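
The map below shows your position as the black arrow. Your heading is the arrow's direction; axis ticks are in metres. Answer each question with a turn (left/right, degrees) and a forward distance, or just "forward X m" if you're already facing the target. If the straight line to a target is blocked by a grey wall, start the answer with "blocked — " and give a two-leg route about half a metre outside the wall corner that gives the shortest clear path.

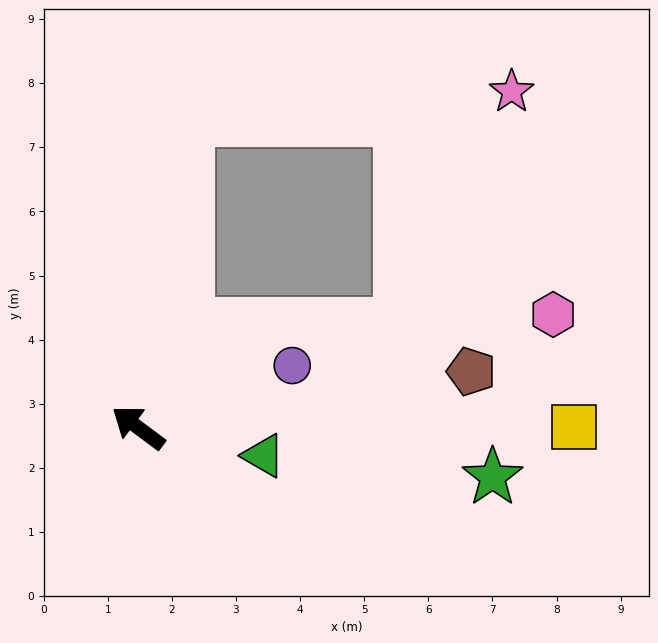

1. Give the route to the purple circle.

turn right 121°, forward 2.6 m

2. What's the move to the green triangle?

turn right 156°, forward 2.0 m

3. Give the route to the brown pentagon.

turn right 134°, forward 5.3 m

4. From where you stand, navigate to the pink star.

blocked — turn right 62°, forward 4.9 m, then turn right 76°, forward 5.1 m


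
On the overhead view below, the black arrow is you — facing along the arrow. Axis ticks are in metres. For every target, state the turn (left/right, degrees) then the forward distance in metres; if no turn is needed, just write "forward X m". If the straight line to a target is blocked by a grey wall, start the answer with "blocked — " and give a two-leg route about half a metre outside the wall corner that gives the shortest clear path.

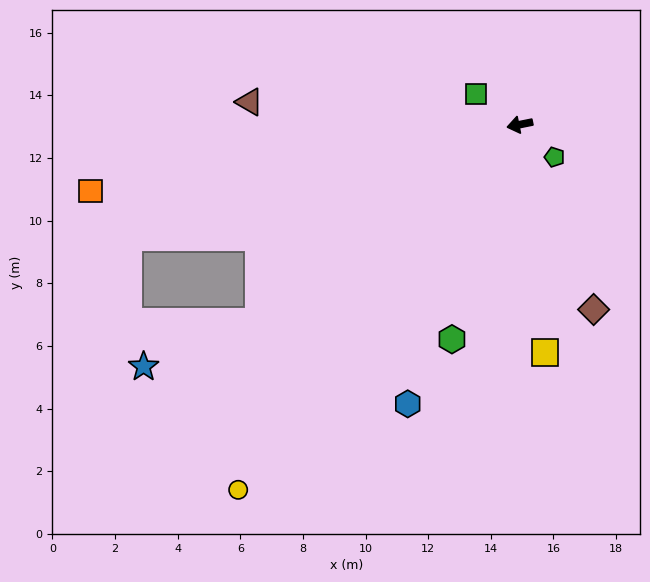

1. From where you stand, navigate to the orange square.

turn right 3°, forward 13.9 m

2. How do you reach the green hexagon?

turn left 61°, forward 7.2 m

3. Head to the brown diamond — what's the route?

turn left 100°, forward 6.4 m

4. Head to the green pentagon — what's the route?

turn left 125°, forward 1.5 m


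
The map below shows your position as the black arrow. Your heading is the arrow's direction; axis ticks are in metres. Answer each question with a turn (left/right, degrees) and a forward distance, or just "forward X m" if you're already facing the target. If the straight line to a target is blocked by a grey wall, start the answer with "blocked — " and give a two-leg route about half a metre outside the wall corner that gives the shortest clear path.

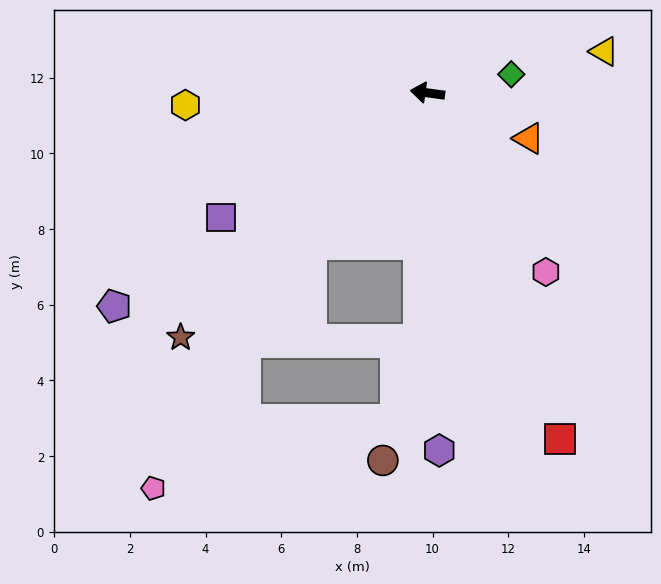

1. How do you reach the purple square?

turn left 39°, forward 6.4 m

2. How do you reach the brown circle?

blocked — turn left 96°, forward 6.5 m, then turn right 15°, forward 3.3 m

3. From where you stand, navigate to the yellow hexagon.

turn left 11°, forward 6.4 m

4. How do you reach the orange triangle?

turn left 164°, forward 2.9 m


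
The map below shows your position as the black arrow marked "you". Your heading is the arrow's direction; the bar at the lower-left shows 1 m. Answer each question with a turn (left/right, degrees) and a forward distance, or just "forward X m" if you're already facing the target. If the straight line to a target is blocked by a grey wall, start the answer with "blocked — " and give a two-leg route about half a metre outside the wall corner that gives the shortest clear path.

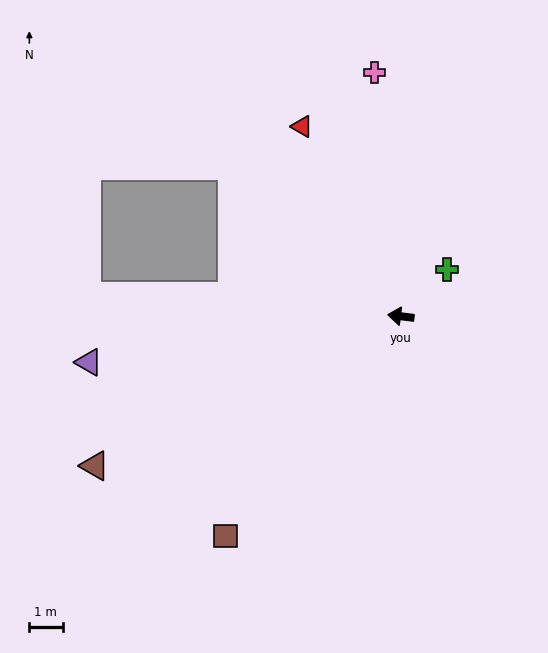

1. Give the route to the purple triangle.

turn left 15°, forward 9.5 m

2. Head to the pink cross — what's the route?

turn right 77°, forward 7.4 m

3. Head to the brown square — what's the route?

turn left 58°, forward 8.5 m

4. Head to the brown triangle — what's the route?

turn left 33°, forward 10.3 m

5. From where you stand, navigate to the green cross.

turn right 128°, forward 2.0 m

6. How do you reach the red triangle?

turn right 56°, forward 6.5 m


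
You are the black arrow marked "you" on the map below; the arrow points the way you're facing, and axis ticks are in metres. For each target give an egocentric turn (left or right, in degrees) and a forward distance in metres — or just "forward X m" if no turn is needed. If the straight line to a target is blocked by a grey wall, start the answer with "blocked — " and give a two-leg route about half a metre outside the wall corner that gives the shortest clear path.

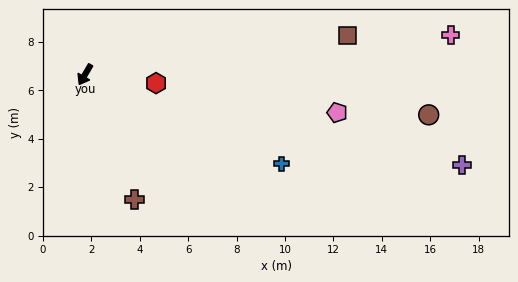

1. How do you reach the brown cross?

turn left 52°, forward 5.5 m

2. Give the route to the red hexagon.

turn left 113°, forward 3.0 m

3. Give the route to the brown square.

turn left 129°, forward 11.0 m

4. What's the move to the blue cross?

turn left 96°, forward 8.9 m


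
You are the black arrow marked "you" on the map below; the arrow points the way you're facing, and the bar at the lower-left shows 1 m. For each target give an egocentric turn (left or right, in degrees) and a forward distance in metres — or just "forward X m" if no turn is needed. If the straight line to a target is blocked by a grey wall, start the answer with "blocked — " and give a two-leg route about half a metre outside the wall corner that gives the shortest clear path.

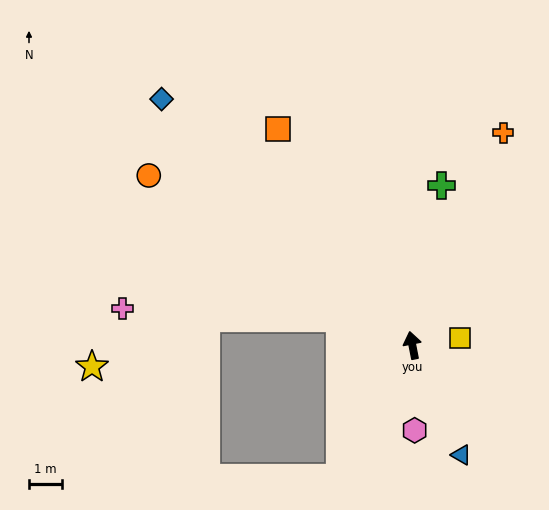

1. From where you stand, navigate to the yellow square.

turn right 93°, forward 1.5 m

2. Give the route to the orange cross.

turn right 34°, forward 7.0 m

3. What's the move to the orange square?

turn left 21°, forward 7.7 m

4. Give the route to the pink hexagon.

turn left 170°, forward 2.6 m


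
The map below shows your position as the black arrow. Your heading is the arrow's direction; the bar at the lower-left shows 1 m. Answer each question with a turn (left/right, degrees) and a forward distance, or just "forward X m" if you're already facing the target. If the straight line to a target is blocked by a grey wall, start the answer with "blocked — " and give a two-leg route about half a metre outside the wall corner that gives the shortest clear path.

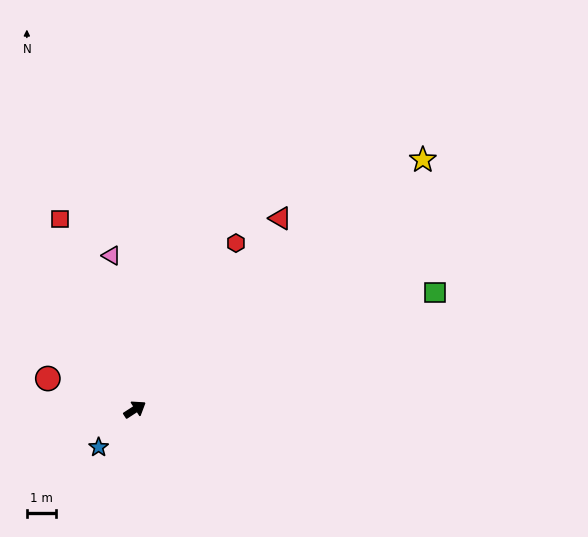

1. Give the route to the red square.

turn left 78°, forward 7.1 m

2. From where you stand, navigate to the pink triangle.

turn left 66°, forward 5.4 m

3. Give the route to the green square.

turn right 12°, forward 11.2 m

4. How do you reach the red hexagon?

turn left 26°, forward 6.7 m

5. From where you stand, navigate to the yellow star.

turn left 8°, forward 13.2 m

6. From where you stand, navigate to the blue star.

turn right 167°, forward 1.8 m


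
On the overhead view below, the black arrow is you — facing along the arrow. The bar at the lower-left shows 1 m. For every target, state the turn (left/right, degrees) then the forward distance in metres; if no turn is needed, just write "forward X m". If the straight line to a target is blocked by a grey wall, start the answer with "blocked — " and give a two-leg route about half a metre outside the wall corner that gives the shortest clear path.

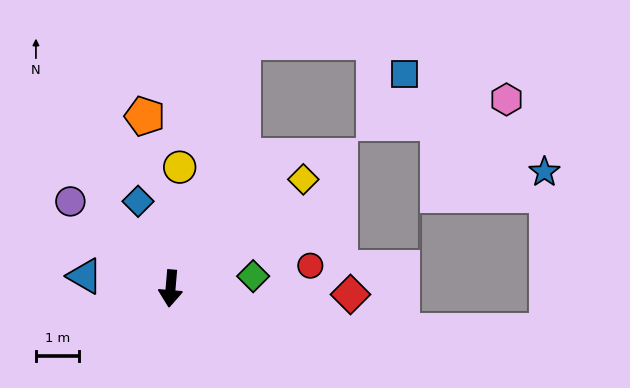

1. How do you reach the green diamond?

turn left 103°, forward 2.0 m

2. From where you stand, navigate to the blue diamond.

turn right 155°, forward 2.2 m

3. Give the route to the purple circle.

turn right 126°, forward 3.1 m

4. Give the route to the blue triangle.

turn right 93°, forward 2.0 m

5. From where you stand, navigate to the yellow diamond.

turn left 134°, forward 4.0 m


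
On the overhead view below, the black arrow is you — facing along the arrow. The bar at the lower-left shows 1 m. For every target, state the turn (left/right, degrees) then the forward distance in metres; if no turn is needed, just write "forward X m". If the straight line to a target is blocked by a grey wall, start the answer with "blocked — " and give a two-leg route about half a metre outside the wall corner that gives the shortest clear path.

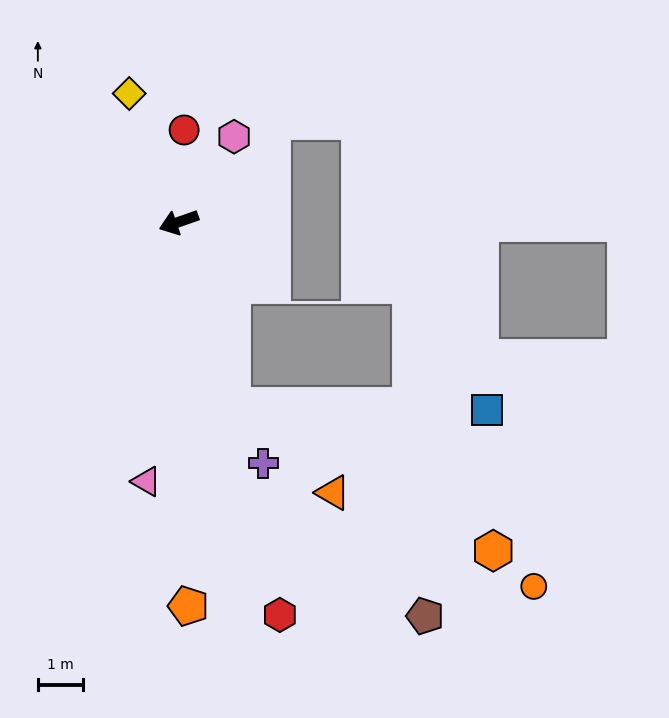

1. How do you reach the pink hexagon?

turn right 142°, forward 2.3 m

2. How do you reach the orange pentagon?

turn left 72°, forward 8.6 m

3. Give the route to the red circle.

turn right 113°, forward 2.1 m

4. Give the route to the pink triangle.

turn left 64°, forward 5.9 m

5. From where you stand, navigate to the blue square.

blocked — turn left 87°, forward 4.3 m, then turn left 73°, forward 5.7 m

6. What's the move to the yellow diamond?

turn right 88°, forward 3.1 m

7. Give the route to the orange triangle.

blocked — turn left 87°, forward 4.3 m, then turn left 33°, forward 3.0 m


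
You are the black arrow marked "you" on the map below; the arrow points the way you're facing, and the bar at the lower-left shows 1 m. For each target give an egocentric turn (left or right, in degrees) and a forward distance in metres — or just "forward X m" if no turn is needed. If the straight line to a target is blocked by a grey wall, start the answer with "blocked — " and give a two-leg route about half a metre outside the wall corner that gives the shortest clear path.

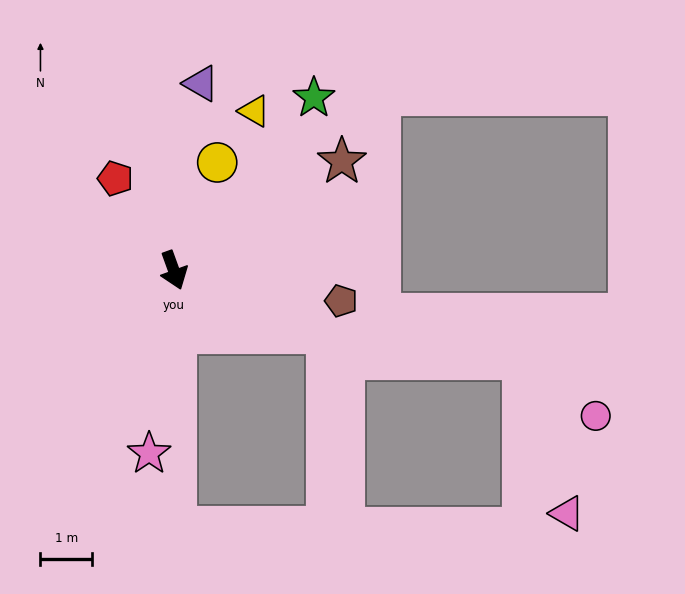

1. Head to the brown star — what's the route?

turn left 103°, forward 3.9 m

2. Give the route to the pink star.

turn right 28°, forward 3.6 m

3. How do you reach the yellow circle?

turn left 138°, forward 2.3 m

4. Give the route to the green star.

turn left 121°, forward 4.3 m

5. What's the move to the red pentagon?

turn right 167°, forward 2.1 m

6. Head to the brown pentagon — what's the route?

turn left 60°, forward 3.3 m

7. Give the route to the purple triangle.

turn left 152°, forward 3.7 m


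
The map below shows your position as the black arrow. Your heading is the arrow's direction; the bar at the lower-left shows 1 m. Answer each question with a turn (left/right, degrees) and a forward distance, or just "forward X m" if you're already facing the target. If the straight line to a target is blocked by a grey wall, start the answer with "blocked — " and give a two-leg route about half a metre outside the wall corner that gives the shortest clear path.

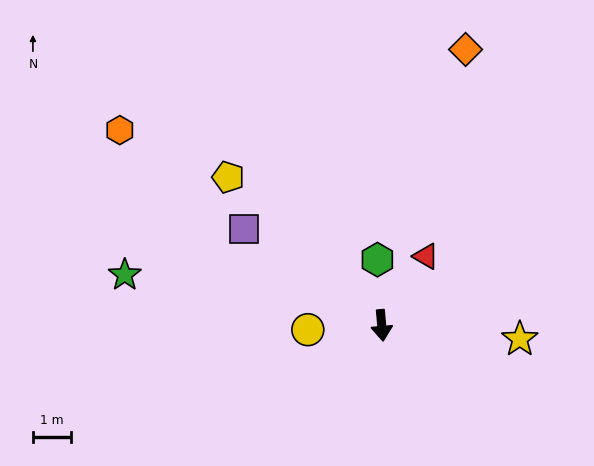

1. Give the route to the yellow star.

turn left 79°, forward 3.6 m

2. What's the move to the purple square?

turn right 130°, forward 4.4 m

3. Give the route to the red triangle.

turn left 142°, forward 2.1 m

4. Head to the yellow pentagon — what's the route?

turn right 139°, forward 5.5 m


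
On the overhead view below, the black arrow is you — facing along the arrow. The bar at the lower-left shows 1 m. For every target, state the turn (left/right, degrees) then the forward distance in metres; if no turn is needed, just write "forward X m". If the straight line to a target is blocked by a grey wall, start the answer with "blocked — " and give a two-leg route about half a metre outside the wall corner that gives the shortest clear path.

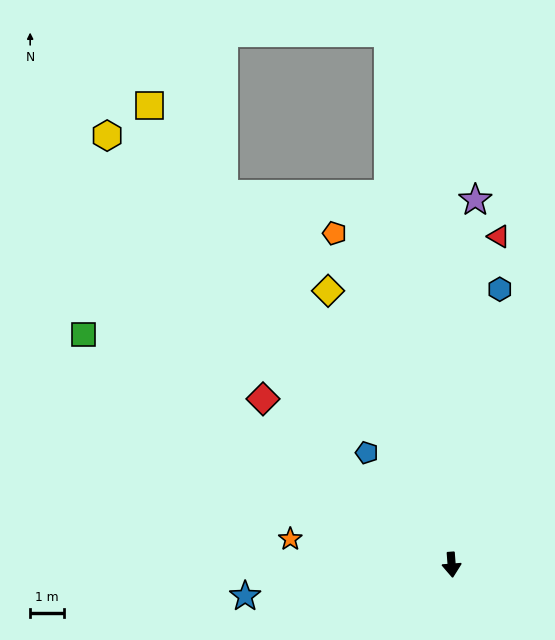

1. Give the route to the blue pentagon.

turn right 147°, forward 4.1 m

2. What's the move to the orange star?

turn right 103°, forward 4.8 m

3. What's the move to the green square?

turn right 126°, forward 12.8 m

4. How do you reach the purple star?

turn left 172°, forward 10.8 m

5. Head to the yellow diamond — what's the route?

turn right 160°, forward 8.8 m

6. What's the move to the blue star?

turn right 86°, forward 6.1 m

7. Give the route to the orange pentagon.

turn right 165°, forward 10.3 m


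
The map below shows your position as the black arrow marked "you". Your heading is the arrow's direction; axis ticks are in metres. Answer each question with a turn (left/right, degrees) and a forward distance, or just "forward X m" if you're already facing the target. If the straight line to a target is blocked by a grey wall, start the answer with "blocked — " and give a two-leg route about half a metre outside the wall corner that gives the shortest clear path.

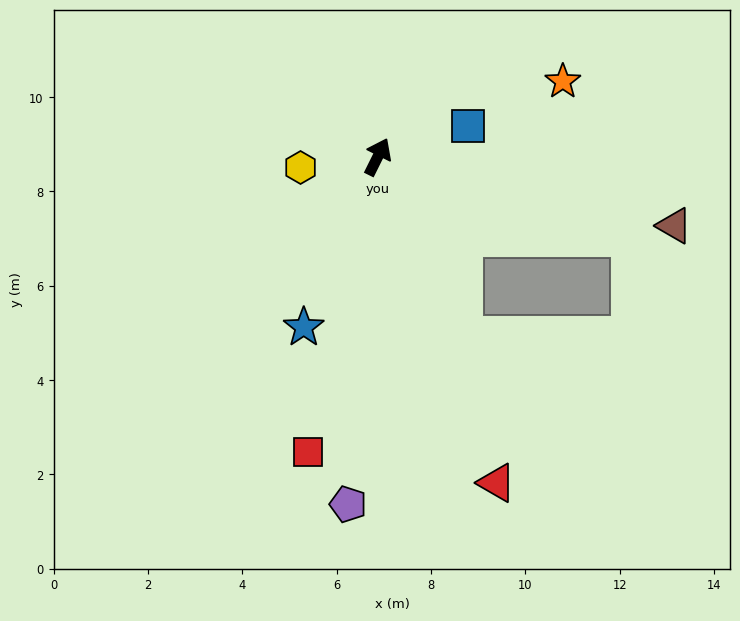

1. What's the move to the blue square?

turn right 45°, forward 2.0 m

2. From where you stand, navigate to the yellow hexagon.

turn left 124°, forward 1.7 m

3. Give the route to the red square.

turn right 167°, forward 6.4 m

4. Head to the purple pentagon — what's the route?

turn right 158°, forward 7.4 m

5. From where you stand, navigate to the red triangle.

turn right 134°, forward 7.4 m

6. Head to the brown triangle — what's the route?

turn right 77°, forward 6.5 m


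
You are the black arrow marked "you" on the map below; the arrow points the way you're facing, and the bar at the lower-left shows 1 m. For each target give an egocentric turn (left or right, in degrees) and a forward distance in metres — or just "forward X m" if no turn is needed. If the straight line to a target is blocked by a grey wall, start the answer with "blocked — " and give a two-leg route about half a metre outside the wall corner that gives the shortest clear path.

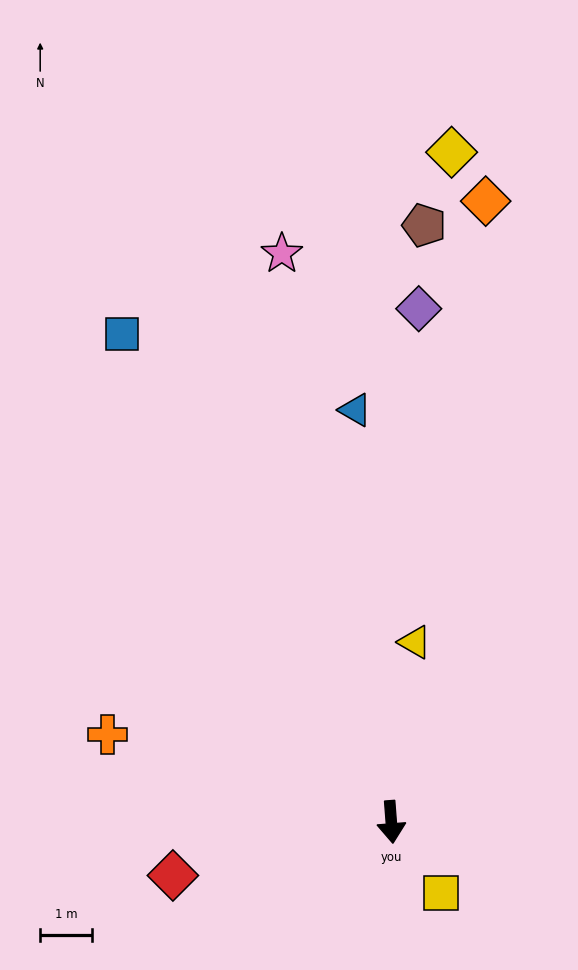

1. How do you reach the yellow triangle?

turn left 168°, forward 3.5 m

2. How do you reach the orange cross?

turn right 112°, forward 5.8 m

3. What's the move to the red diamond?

turn right 81°, forward 4.4 m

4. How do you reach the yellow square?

turn left 30°, forward 1.7 m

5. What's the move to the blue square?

turn right 155°, forward 10.8 m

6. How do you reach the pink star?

turn right 173°, forward 11.2 m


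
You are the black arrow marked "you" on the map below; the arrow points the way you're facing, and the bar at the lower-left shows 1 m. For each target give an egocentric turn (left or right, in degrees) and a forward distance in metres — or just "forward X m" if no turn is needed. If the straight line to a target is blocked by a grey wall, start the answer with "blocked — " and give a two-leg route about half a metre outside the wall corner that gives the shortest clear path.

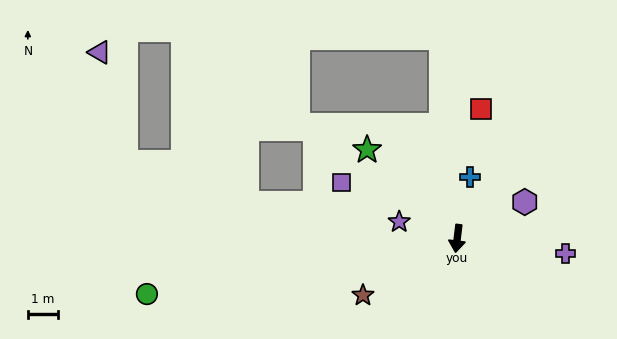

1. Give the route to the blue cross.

turn left 175°, forward 2.1 m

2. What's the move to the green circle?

turn right 73°, forward 10.5 m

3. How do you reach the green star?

turn right 128°, forward 4.2 m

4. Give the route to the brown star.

turn right 52°, forward 3.6 m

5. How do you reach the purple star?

turn right 99°, forward 2.0 m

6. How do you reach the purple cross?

turn left 89°, forward 3.6 m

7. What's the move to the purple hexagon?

turn left 125°, forward 2.5 m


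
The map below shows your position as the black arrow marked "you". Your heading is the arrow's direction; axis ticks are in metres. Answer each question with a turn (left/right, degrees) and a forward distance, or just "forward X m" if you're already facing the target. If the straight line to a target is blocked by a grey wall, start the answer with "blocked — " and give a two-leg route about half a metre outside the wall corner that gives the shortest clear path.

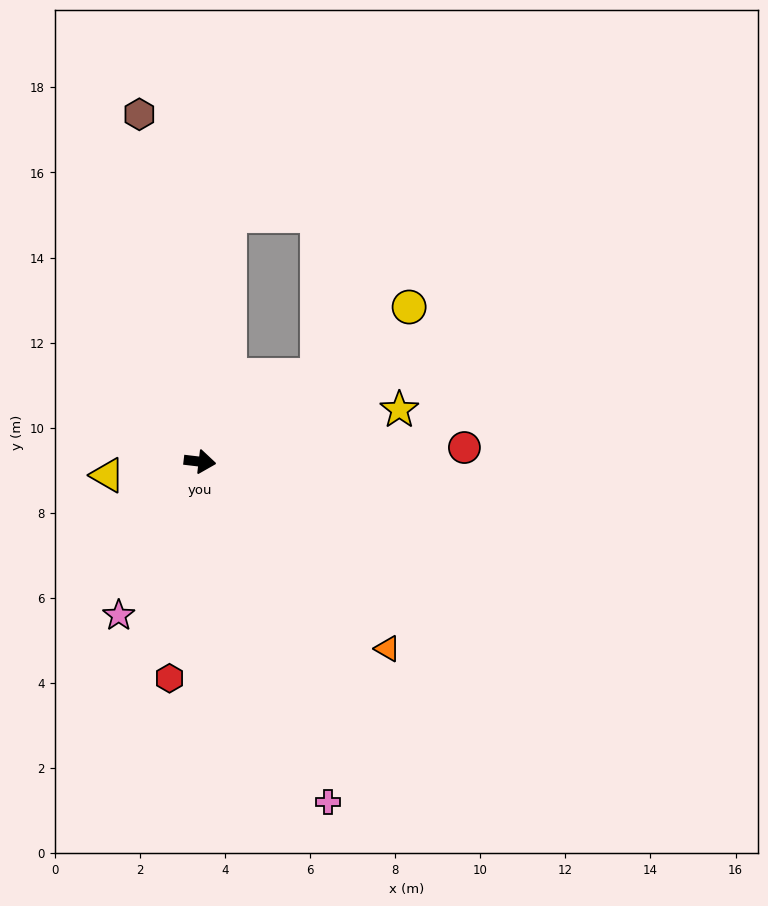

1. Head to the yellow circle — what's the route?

turn left 43°, forward 6.1 m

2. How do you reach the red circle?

turn left 10°, forward 6.2 m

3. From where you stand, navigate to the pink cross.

turn right 63°, forward 8.5 m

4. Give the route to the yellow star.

turn left 21°, forward 4.8 m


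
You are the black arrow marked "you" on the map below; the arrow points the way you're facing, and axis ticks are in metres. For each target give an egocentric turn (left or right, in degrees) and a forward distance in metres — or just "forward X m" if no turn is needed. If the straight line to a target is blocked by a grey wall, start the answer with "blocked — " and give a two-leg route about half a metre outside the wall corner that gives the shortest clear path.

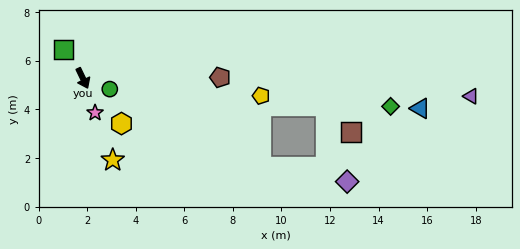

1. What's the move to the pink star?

turn right 6°, forward 1.5 m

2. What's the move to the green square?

turn right 172°, forward 1.4 m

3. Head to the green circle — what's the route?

turn left 42°, forward 1.2 m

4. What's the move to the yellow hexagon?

turn left 15°, forward 2.5 m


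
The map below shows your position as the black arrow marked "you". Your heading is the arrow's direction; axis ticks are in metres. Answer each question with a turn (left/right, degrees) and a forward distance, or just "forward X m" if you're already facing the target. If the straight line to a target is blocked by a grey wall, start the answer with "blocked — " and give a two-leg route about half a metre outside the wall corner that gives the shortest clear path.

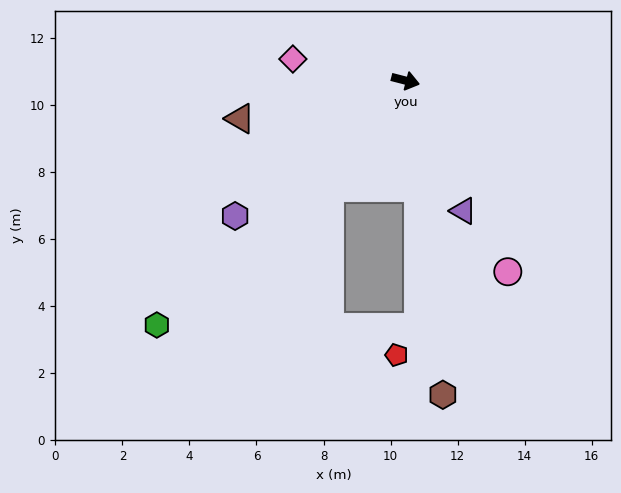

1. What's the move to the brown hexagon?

turn right 69°, forward 9.4 m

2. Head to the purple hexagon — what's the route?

turn right 127°, forward 6.5 m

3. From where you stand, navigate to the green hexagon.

turn right 121°, forward 10.4 m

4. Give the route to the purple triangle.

turn right 52°, forward 4.3 m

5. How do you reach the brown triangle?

turn right 153°, forward 5.1 m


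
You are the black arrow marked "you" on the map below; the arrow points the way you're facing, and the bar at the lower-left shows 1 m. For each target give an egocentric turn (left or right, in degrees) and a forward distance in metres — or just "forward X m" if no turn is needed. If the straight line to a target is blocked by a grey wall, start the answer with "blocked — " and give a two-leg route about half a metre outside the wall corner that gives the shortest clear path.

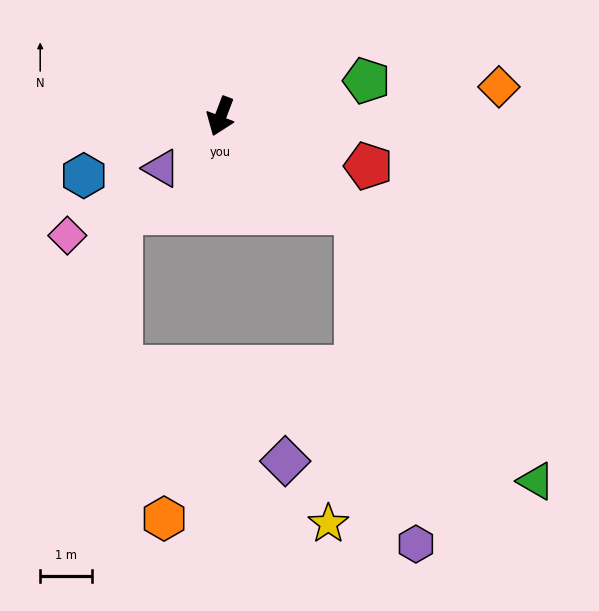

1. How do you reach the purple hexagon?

blocked — turn left 75°, forward 3.2 m, then turn right 44°, forward 6.5 m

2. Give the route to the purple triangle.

turn right 28°, forward 1.5 m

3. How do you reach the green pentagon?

turn left 125°, forward 2.9 m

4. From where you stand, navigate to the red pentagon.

turn left 92°, forward 3.0 m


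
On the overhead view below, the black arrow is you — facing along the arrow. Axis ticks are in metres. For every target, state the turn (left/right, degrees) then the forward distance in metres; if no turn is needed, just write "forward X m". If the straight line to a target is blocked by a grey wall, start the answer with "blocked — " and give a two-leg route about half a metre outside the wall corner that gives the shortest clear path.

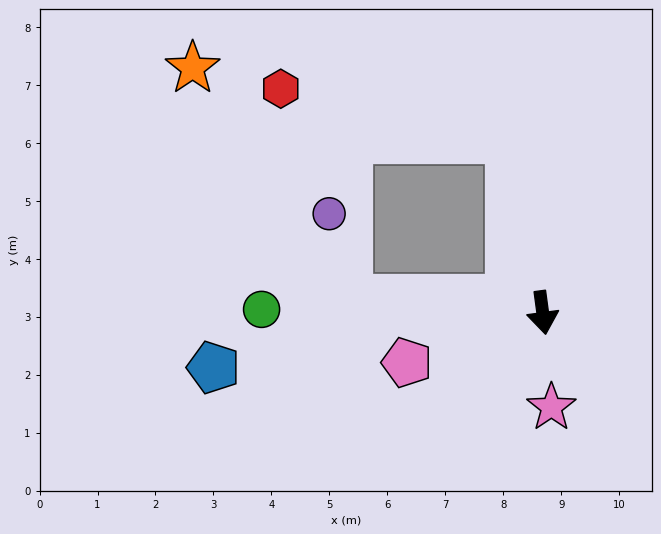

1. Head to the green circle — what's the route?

turn right 98°, forward 4.9 m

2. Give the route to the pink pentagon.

turn right 77°, forward 2.5 m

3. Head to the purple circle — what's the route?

blocked — turn right 102°, forward 3.4 m, then turn right 73°, forward 1.5 m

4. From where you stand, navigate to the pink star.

turn right 2°, forward 1.6 m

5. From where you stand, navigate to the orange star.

blocked — turn right 102°, forward 3.4 m, then turn right 52°, forward 4.8 m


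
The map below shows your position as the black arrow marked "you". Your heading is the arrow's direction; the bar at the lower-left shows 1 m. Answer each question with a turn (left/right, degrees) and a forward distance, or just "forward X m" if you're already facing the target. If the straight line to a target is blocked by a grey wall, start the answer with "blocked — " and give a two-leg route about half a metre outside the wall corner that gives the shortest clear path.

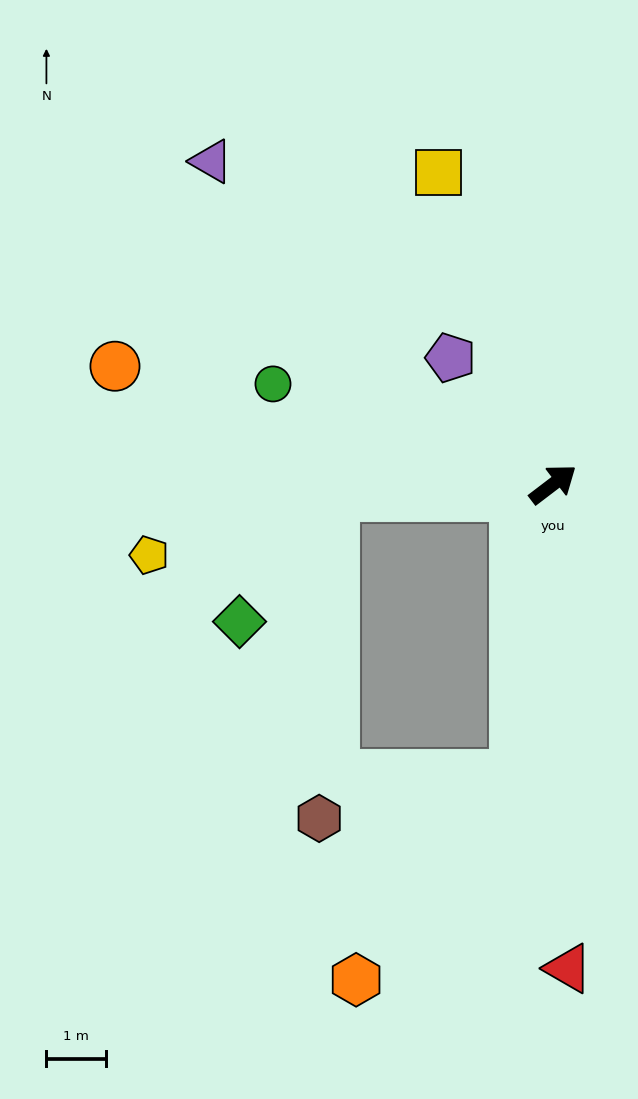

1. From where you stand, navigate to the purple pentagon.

turn left 92°, forward 2.7 m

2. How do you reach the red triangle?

turn right 126°, forward 8.1 m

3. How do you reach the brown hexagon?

blocked — turn right 135°, forward 4.9 m, then turn right 70°, forward 3.4 m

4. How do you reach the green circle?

turn left 123°, forward 5.0 m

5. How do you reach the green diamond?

blocked — turn left 146°, forward 3.7 m, then turn left 50°, forward 2.6 m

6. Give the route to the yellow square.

turn left 73°, forward 5.6 m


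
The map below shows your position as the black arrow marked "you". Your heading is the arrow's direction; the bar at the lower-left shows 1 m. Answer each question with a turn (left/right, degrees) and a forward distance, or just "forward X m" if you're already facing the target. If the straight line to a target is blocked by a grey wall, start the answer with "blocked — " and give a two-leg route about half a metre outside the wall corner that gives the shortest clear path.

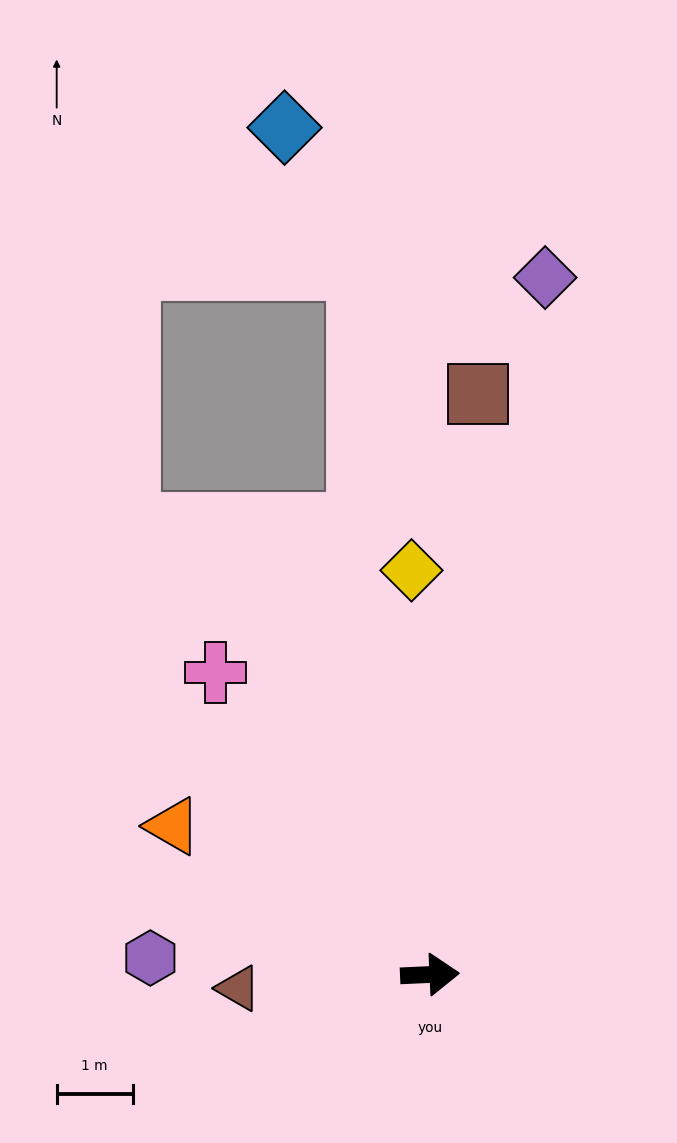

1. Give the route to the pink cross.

turn left 123°, forward 4.9 m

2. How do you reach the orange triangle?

turn left 147°, forward 3.9 m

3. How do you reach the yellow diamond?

turn left 90°, forward 5.3 m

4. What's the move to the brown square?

turn left 83°, forward 7.7 m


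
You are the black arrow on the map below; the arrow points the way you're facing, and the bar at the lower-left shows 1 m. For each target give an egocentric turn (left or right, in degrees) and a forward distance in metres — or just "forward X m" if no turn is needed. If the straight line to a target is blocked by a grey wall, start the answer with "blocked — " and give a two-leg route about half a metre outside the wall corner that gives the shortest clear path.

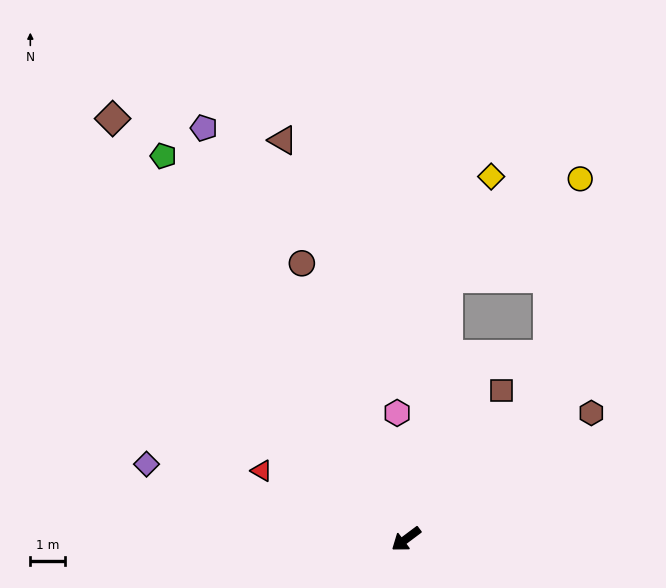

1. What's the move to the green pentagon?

turn right 95°, forward 13.2 m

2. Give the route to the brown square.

turn right 160°, forward 5.1 m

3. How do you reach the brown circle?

turn right 106°, forward 8.6 m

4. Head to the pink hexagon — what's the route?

turn right 123°, forward 3.7 m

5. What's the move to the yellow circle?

blocked — turn right 136°, forward 7.7 m, then turn right 44°, forward 4.8 m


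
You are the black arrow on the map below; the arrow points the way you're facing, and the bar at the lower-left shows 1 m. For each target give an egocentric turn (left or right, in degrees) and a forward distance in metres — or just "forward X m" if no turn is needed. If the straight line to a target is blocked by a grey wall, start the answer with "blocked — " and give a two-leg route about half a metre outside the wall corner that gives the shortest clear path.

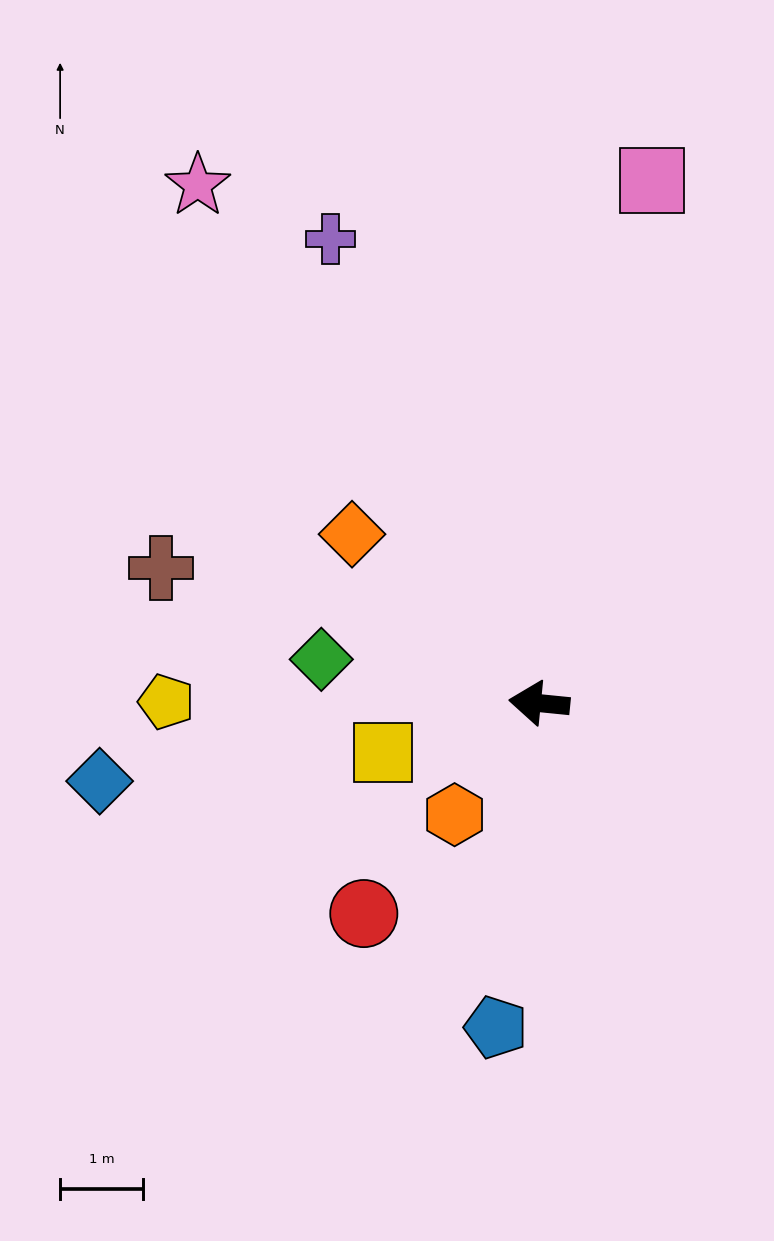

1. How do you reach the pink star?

turn right 51°, forward 7.5 m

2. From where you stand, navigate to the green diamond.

turn right 6°, forward 2.7 m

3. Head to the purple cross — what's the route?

turn right 60°, forward 6.2 m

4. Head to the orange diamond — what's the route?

turn right 36°, forward 3.1 m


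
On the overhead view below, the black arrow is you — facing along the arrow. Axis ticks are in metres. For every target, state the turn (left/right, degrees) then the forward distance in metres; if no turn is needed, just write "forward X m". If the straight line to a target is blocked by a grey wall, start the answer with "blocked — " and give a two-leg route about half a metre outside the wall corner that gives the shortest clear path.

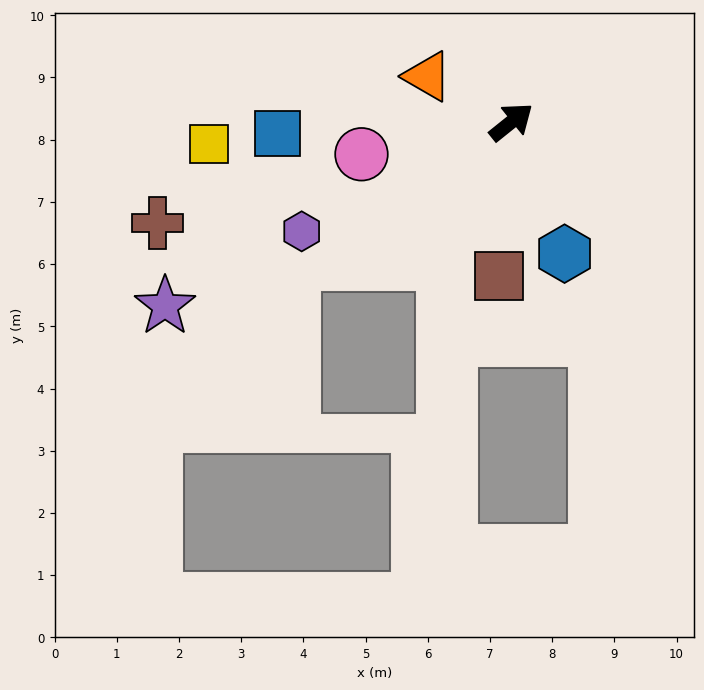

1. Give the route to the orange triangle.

turn left 113°, forward 1.5 m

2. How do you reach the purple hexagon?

turn left 169°, forward 3.8 m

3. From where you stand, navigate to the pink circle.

turn left 153°, forward 2.5 m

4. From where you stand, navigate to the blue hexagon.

turn right 107°, forward 2.3 m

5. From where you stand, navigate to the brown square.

turn right 133°, forward 2.5 m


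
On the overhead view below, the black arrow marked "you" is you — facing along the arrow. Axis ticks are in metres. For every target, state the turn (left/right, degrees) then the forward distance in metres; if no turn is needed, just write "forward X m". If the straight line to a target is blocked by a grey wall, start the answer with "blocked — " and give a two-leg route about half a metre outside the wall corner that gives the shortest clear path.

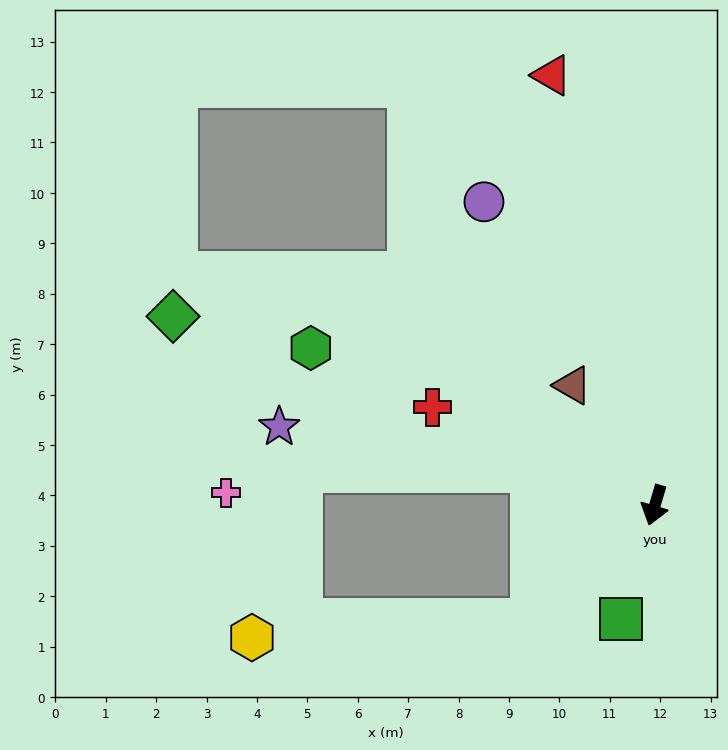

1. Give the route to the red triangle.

turn right 150°, forward 8.8 m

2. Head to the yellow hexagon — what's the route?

blocked — turn right 31°, forward 3.3 m, then turn right 39°, forward 5.6 m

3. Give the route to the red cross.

turn right 97°, forward 4.8 m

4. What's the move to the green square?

forward 2.4 m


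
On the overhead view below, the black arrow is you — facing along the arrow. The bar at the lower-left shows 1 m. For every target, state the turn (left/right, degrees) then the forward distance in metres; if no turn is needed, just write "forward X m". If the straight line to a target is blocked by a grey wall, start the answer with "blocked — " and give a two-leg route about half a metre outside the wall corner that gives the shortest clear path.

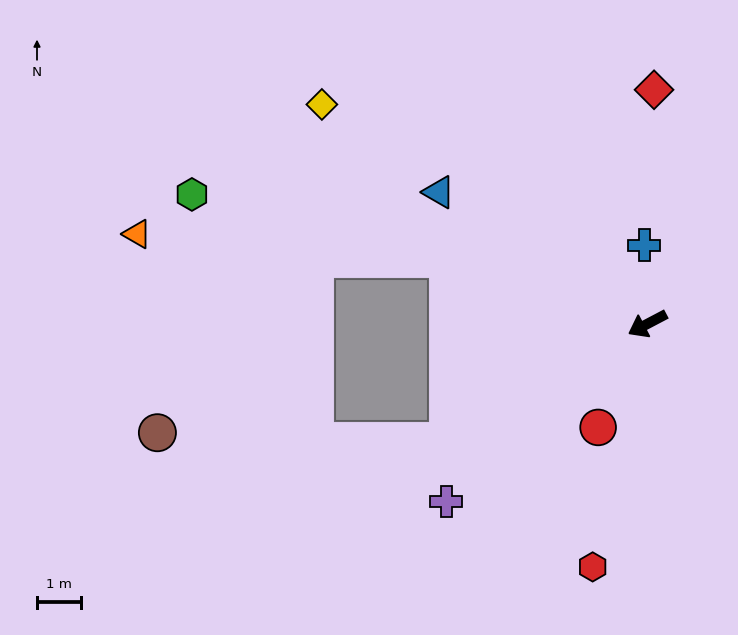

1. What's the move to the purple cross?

turn left 14°, forward 6.1 m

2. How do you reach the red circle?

turn left 37°, forward 2.6 m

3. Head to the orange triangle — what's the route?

blocked — turn right 46°, forward 4.8 m, then turn left 14°, forward 7.1 m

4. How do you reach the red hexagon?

turn left 50°, forward 5.7 m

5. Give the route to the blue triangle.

turn right 60°, forward 5.6 m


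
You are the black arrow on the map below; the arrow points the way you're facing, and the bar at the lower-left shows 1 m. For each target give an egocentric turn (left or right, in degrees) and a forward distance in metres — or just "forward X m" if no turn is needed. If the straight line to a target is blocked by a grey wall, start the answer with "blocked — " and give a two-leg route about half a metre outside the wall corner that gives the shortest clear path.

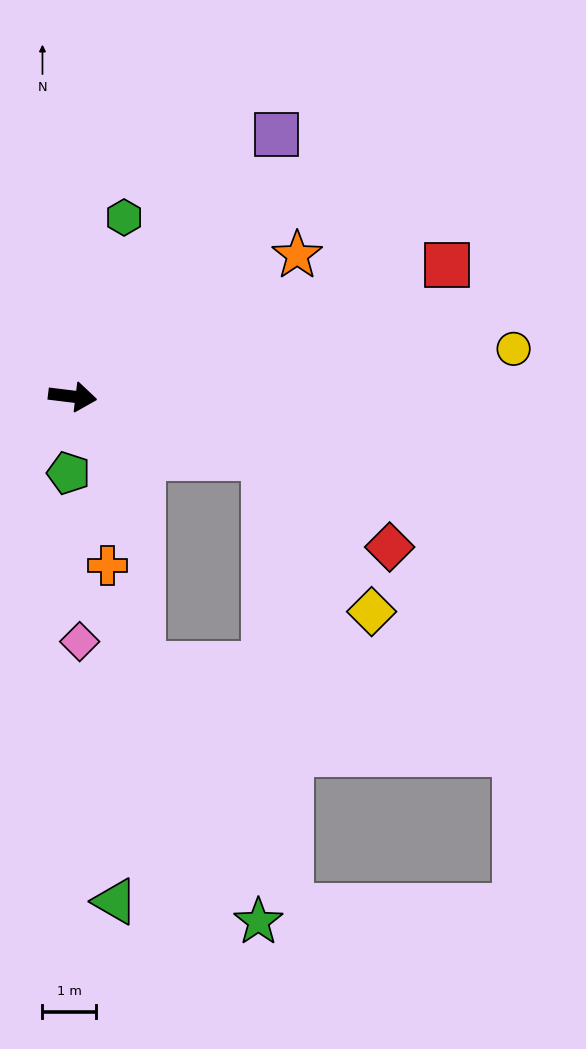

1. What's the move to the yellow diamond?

blocked — turn right 11°, forward 3.8 m, then turn right 37°, forward 3.5 m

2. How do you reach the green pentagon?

turn right 86°, forward 1.4 m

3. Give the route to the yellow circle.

turn left 13°, forward 8.3 m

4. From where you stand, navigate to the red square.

turn left 26°, forward 7.4 m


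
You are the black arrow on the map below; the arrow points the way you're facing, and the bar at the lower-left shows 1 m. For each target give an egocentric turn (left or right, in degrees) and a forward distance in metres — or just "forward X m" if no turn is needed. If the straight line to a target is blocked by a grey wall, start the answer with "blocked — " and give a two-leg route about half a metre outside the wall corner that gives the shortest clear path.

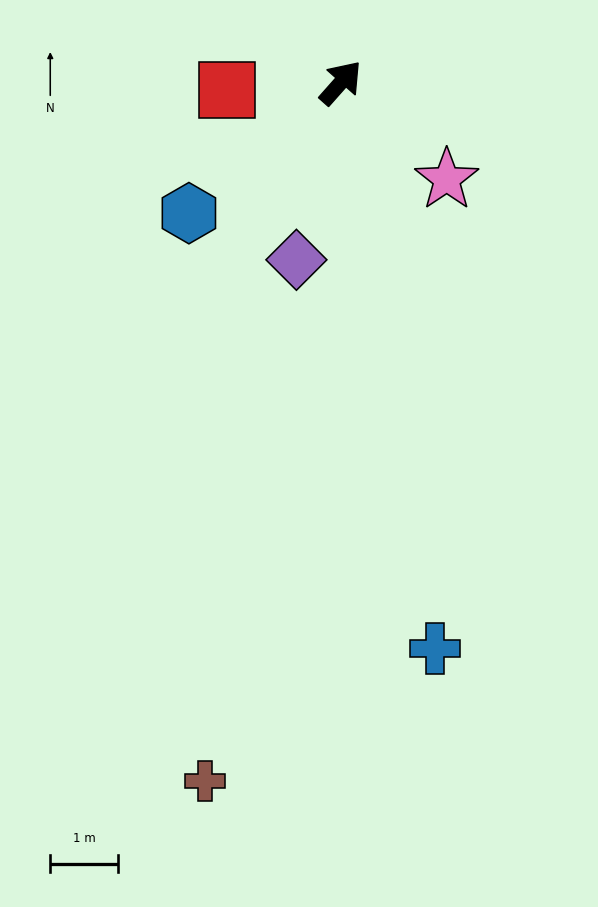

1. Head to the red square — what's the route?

turn left 135°, forward 1.7 m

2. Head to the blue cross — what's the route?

turn right 129°, forward 8.4 m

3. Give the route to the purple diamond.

turn right 153°, forward 2.7 m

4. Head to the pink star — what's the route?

turn right 91°, forward 2.1 m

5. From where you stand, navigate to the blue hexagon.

turn left 172°, forward 2.9 m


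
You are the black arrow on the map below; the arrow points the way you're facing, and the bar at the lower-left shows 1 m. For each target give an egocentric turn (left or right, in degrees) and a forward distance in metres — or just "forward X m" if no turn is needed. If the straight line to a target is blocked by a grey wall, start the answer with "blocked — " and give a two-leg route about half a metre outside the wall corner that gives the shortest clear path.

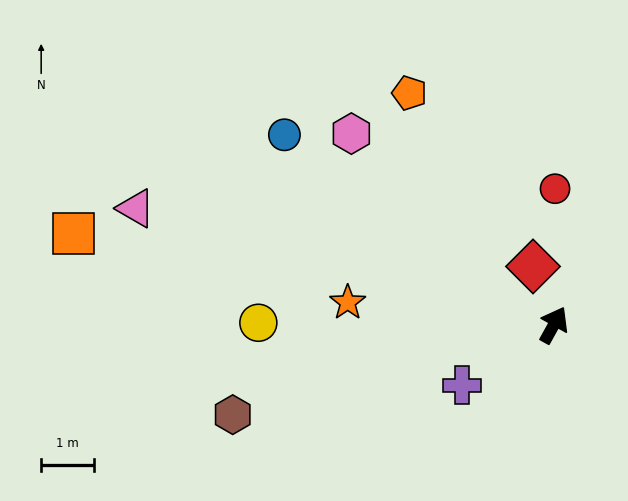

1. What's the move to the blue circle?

turn left 84°, forward 6.2 m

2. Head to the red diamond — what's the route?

turn left 49°, forward 1.2 m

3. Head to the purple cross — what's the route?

turn left 152°, forward 2.1 m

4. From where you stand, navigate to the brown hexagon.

turn left 135°, forward 6.3 m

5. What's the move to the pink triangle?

turn left 103°, forward 8.2 m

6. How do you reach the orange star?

turn left 113°, forward 3.9 m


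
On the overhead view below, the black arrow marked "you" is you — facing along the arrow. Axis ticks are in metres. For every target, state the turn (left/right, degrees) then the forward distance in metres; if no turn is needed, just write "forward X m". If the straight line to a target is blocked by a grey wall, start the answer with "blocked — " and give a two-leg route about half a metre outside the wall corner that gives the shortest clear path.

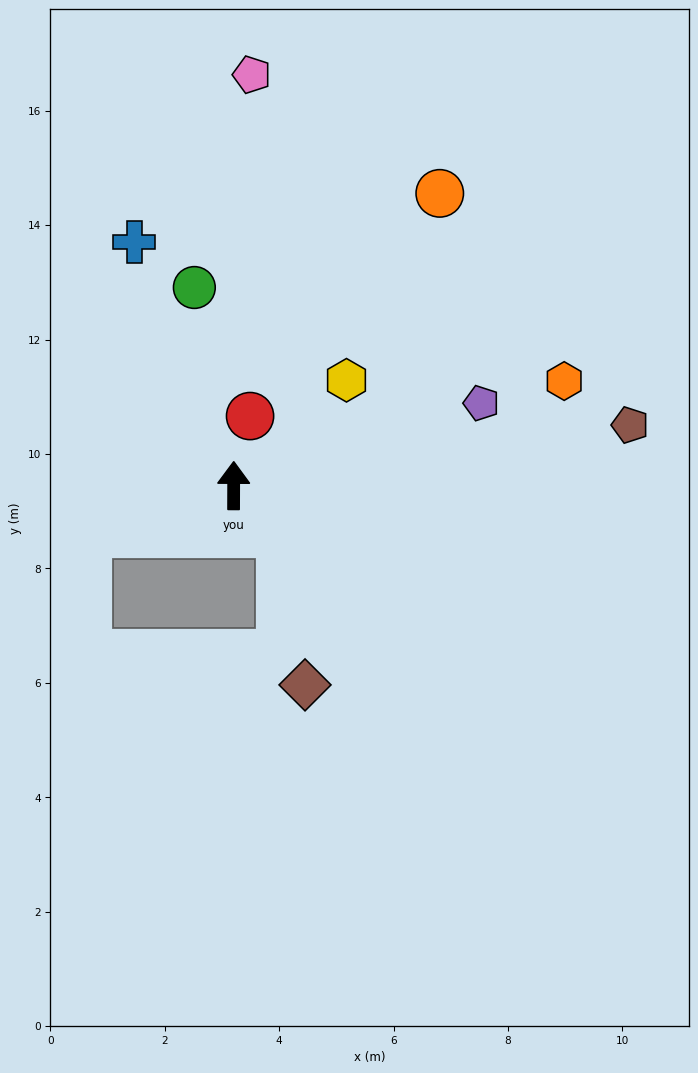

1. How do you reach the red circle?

turn right 13°, forward 1.2 m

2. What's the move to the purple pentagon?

turn right 71°, forward 4.6 m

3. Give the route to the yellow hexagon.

turn right 47°, forward 2.7 m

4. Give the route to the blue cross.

turn left 22°, forward 4.6 m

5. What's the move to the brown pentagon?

turn right 81°, forward 7.0 m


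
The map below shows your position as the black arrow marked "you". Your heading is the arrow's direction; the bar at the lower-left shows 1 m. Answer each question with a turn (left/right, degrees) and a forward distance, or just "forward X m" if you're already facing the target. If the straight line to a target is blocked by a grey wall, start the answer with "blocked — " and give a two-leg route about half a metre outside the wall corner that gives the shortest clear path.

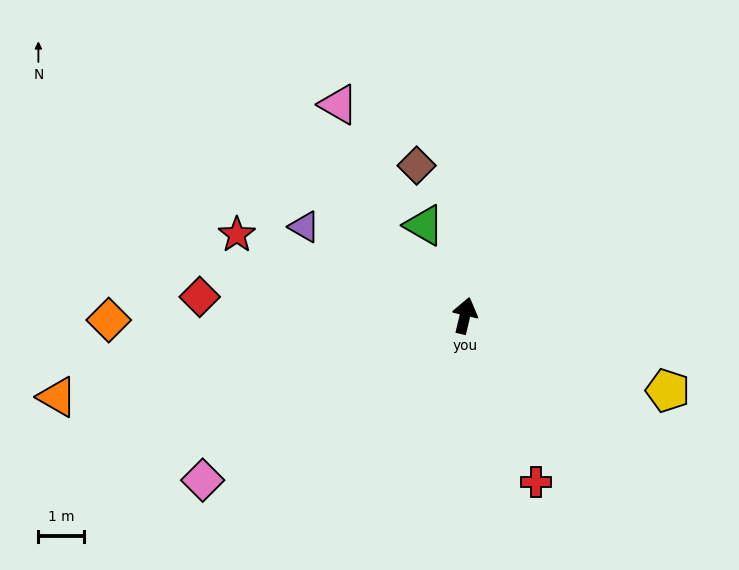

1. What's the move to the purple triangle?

turn left 75°, forward 4.0 m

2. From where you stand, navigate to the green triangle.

turn left 38°, forward 2.2 m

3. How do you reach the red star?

turn left 84°, forward 5.3 m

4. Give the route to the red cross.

turn right 143°, forward 4.0 m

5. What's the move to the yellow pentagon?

turn right 97°, forward 4.7 m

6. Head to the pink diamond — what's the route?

turn left 136°, forward 6.8 m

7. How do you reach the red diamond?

turn left 99°, forward 5.8 m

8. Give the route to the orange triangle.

turn left 115°, forward 9.1 m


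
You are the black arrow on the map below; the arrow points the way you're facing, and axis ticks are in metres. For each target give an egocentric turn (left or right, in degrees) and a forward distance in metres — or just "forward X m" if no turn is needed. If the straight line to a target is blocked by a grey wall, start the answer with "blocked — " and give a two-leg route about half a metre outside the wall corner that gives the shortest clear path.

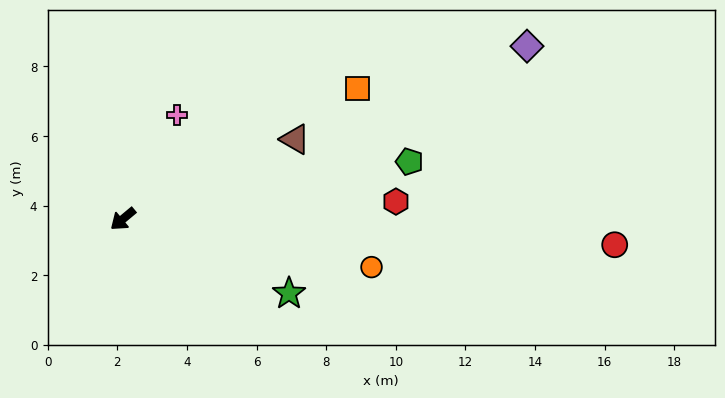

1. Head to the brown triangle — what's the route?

turn left 165°, forward 5.5 m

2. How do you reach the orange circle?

turn left 129°, forward 7.3 m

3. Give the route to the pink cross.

turn right 157°, forward 3.4 m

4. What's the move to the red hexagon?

turn left 144°, forward 7.9 m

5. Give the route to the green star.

turn left 116°, forward 5.2 m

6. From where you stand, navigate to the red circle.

turn left 137°, forward 14.2 m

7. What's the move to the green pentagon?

turn left 151°, forward 8.4 m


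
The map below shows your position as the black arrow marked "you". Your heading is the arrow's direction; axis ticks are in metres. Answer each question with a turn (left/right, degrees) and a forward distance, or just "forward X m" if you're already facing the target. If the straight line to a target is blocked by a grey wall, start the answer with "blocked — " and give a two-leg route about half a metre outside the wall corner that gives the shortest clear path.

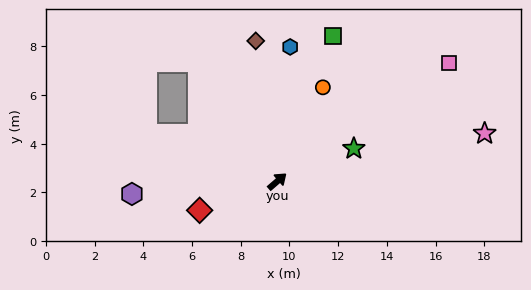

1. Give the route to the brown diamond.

turn left 58°, forward 5.8 m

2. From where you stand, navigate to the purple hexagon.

turn left 144°, forward 6.0 m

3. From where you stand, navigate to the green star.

turn right 18°, forward 3.4 m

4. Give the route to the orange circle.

turn left 23°, forward 4.3 m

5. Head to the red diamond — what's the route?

turn left 160°, forward 3.4 m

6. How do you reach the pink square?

turn right 6°, forward 8.6 m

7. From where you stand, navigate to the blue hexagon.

turn left 44°, forward 5.5 m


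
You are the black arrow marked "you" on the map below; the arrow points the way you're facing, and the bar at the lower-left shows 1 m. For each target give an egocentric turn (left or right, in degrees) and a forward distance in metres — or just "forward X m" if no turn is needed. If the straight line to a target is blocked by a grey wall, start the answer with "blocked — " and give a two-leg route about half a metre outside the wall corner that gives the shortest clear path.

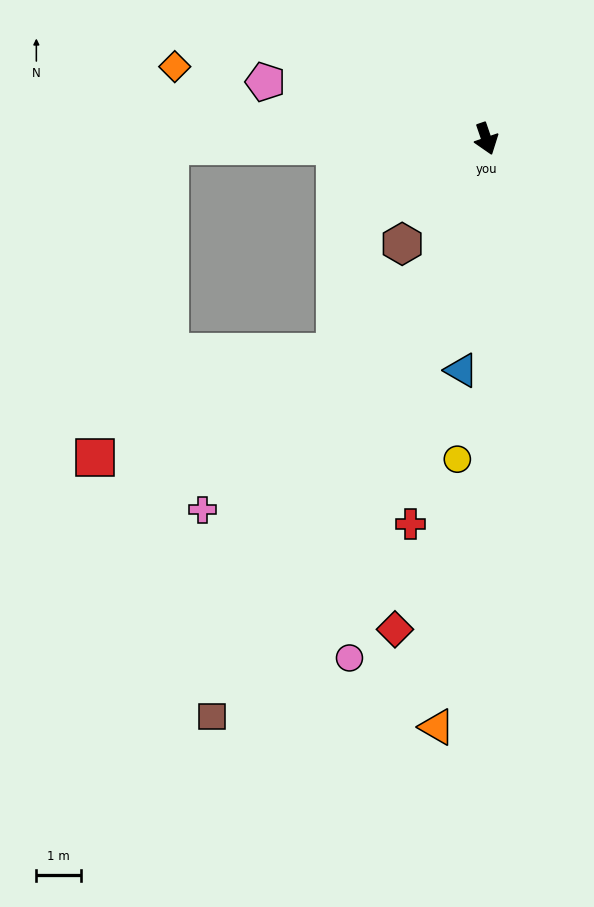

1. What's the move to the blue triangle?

turn right 25°, forward 5.2 m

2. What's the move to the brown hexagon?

turn right 58°, forward 3.0 m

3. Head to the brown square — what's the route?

turn right 44°, forward 14.2 m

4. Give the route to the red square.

blocked — turn right 108°, forward 7.0 m, then turn left 76°, forward 7.1 m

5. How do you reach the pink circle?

turn right 34°, forward 11.9 m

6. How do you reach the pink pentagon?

turn right 123°, forward 5.1 m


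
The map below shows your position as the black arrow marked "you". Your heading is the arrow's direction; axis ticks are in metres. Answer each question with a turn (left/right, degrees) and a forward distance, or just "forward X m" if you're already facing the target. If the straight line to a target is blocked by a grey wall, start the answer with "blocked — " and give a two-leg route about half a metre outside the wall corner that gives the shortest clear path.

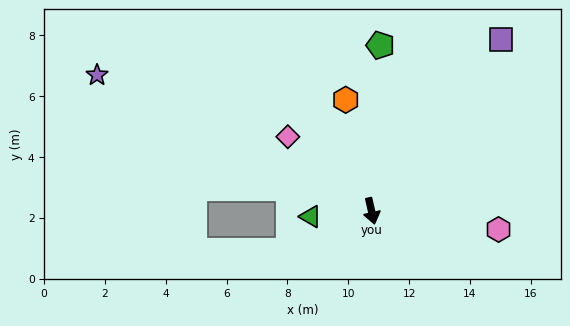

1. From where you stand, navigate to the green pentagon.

turn left 164°, forward 5.5 m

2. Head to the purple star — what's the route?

turn right 129°, forward 10.1 m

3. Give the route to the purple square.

turn left 130°, forward 7.1 m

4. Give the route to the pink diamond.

turn right 144°, forward 3.7 m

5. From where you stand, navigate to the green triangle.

turn right 98°, forward 2.0 m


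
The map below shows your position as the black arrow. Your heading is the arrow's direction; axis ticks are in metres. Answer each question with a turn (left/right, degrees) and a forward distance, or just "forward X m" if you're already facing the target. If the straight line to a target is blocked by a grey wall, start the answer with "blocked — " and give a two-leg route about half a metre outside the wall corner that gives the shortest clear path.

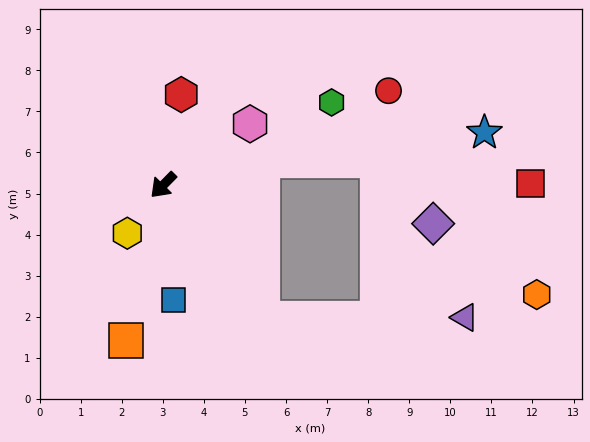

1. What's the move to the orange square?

turn left 31°, forward 3.9 m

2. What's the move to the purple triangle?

blocked — turn left 81°, forward 4.0 m, then turn left 54°, forward 4.9 m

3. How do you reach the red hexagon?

turn right 147°, forward 2.2 m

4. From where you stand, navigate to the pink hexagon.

turn left 170°, forward 2.6 m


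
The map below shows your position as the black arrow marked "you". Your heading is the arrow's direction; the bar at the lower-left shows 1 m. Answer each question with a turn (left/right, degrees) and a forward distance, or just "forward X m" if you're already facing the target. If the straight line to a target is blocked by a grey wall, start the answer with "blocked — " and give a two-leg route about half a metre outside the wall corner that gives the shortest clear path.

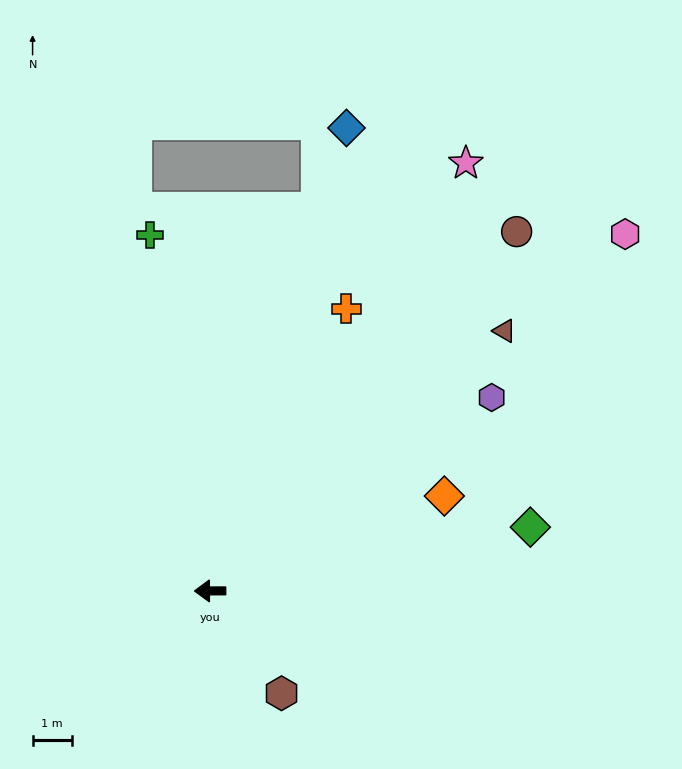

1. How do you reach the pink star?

turn right 121°, forward 12.7 m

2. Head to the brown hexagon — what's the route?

turn left 125°, forward 3.2 m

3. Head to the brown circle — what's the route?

turn right 131°, forward 12.0 m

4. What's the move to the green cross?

turn right 81°, forward 9.2 m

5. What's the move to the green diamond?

turn right 169°, forward 8.3 m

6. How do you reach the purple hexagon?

turn right 146°, forward 8.7 m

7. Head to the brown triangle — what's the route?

turn right 139°, forward 10.0 m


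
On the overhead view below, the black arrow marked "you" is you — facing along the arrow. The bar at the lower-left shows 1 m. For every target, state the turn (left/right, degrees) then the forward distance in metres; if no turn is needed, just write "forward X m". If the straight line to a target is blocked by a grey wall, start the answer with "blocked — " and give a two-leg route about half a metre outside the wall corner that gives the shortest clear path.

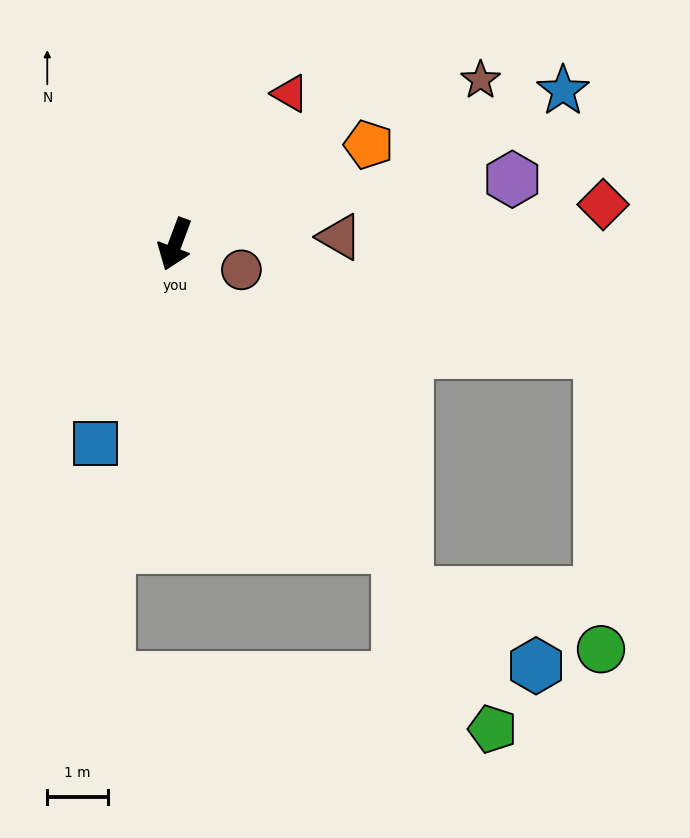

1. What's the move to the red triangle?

turn left 163°, forward 3.1 m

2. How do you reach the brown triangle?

turn left 113°, forward 2.7 m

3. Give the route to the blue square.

forward 3.6 m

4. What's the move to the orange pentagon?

turn left 138°, forward 3.6 m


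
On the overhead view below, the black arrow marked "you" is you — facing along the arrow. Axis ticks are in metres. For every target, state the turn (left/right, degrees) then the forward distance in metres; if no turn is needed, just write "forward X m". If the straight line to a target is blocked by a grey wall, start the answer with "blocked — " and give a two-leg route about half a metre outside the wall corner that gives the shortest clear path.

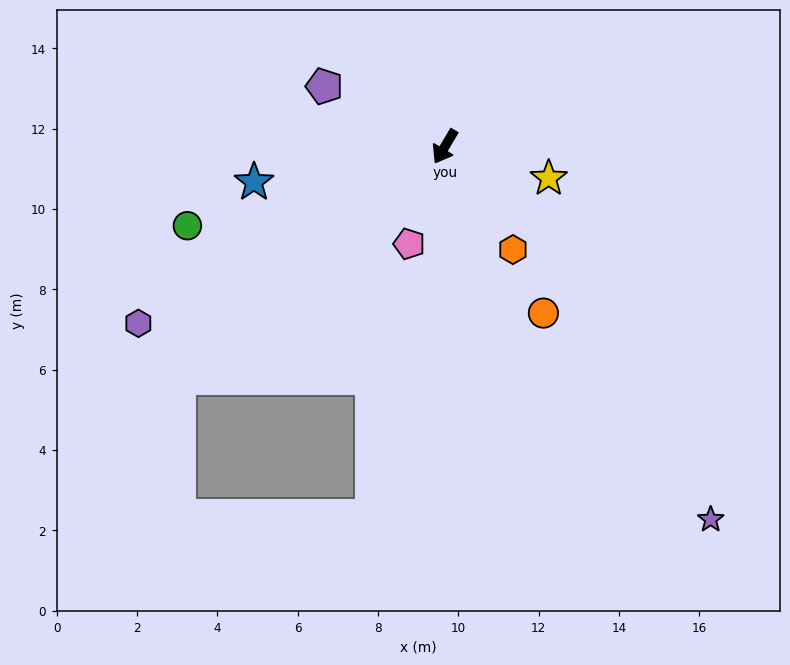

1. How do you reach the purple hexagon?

turn right 29°, forward 8.8 m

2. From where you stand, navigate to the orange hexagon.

turn left 64°, forward 3.1 m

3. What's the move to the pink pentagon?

turn left 11°, forward 2.6 m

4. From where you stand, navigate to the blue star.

turn right 49°, forward 4.8 m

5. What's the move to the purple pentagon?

turn right 86°, forward 3.4 m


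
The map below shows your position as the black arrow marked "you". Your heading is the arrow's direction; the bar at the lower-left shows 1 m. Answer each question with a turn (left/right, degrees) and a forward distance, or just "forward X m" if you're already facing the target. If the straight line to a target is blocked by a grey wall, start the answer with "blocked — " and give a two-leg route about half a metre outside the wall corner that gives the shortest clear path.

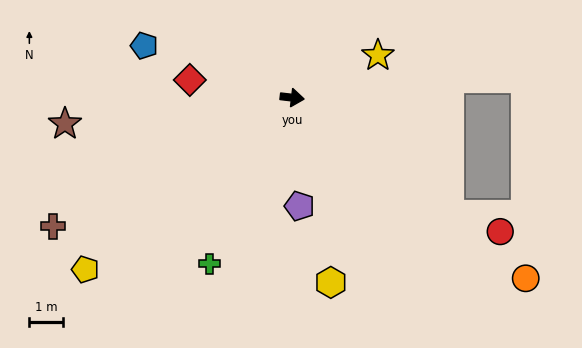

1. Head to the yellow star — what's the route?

turn left 33°, forward 2.9 m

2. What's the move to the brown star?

turn right 167°, forward 6.8 m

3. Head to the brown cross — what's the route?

turn right 145°, forward 8.1 m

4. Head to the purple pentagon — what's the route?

turn right 79°, forward 3.2 m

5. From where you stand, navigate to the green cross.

turn right 110°, forward 5.5 m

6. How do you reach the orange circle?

turn right 31°, forward 8.8 m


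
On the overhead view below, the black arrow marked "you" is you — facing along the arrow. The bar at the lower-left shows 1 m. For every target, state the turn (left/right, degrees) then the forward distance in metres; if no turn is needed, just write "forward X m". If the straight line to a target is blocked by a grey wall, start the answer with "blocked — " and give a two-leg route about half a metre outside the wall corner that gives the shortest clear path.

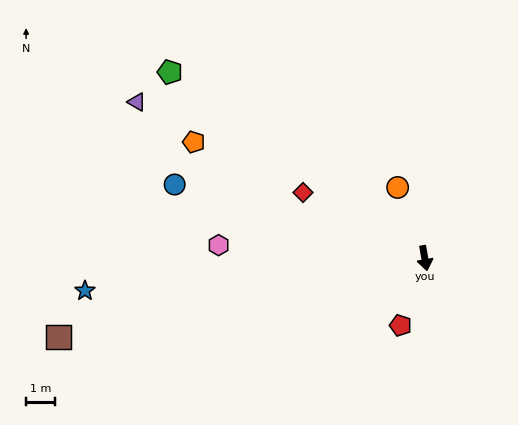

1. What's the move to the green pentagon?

turn right 136°, forward 11.0 m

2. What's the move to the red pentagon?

turn right 30°, forward 2.5 m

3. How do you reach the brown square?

turn right 88°, forward 13.1 m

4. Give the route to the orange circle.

turn right 169°, forward 2.6 m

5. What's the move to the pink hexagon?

turn right 104°, forward 7.2 m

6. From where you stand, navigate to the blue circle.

turn right 116°, forward 9.1 m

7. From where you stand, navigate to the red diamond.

turn right 128°, forward 4.8 m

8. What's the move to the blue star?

turn right 95°, forward 11.9 m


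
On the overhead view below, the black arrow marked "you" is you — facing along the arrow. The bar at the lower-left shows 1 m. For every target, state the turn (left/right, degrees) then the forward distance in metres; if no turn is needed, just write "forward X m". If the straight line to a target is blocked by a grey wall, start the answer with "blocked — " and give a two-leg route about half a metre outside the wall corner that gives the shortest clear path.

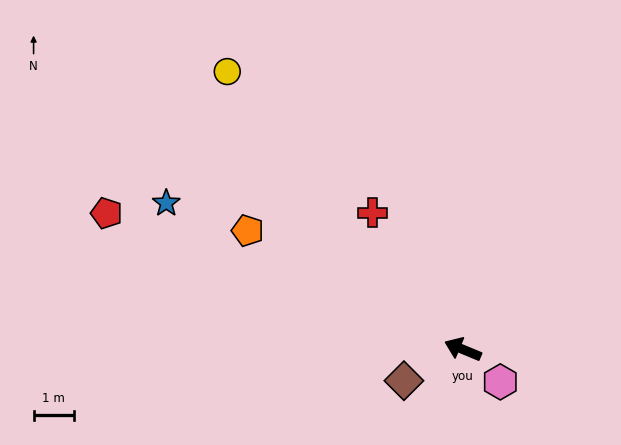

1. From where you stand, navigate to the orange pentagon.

turn right 6°, forward 6.1 m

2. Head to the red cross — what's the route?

turn right 34°, forward 4.1 m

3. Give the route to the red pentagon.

forward 9.5 m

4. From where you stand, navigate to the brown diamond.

turn left 50°, forward 1.7 m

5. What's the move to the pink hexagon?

turn left 162°, forward 1.2 m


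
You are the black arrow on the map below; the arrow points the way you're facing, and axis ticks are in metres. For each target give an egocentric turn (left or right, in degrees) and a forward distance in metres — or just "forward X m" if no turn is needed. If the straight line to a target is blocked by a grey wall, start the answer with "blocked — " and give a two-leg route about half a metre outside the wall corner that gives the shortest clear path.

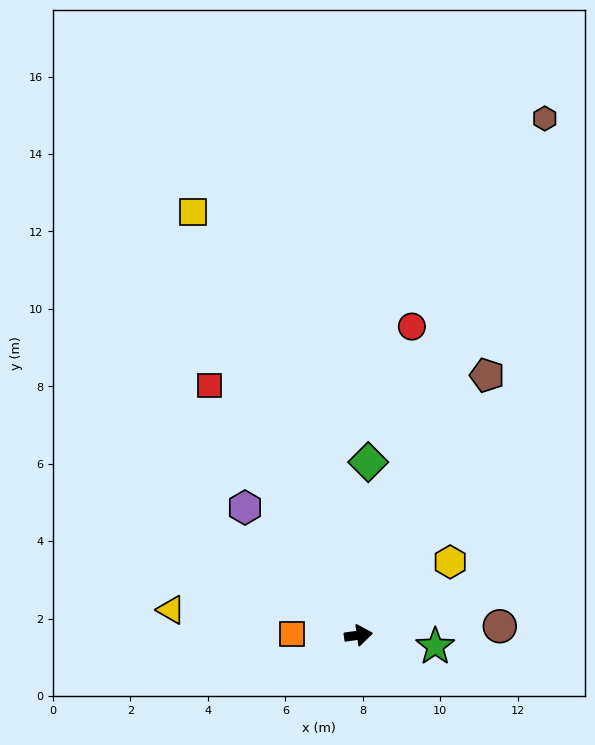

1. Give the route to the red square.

turn left 113°, forward 7.5 m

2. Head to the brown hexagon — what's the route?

turn left 62°, forward 14.2 m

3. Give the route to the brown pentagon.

turn left 56°, forward 7.5 m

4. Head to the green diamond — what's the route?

turn left 79°, forward 4.5 m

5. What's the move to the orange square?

turn left 171°, forward 1.7 m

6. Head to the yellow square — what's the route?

turn left 103°, forward 11.7 m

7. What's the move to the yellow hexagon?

turn left 31°, forward 3.0 m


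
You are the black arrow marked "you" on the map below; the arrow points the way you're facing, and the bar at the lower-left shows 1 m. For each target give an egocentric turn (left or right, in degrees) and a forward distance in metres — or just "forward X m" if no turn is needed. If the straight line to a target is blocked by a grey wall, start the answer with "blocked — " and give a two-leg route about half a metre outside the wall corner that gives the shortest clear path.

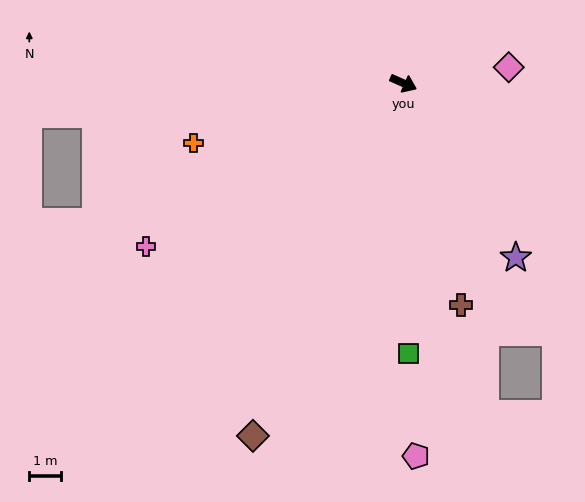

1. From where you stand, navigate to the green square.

turn right 65°, forward 8.5 m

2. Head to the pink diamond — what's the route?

turn left 33°, forward 3.3 m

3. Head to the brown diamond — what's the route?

turn right 89°, forward 12.0 m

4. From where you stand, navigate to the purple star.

turn right 33°, forward 6.5 m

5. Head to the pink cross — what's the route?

turn right 124°, forward 9.6 m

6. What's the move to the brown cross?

turn right 52°, forward 7.2 m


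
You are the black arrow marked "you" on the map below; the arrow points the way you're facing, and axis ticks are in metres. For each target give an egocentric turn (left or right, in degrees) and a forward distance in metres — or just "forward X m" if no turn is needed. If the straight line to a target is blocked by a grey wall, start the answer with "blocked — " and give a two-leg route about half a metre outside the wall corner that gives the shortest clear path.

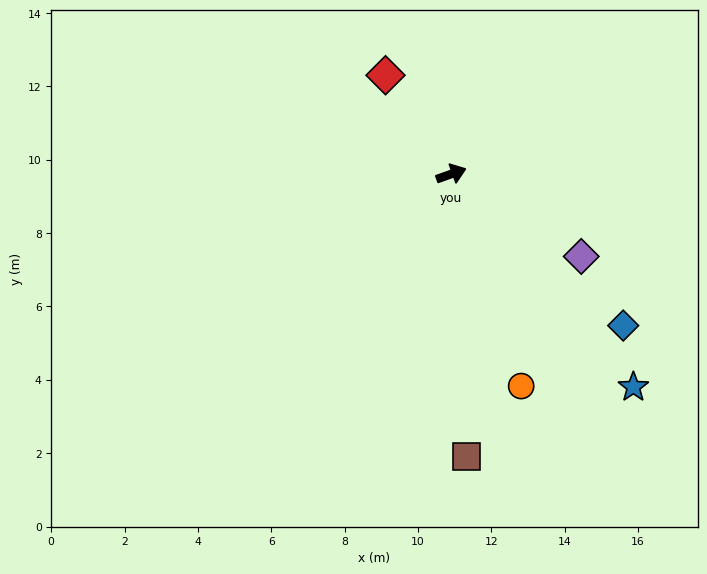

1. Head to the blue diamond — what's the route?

turn right 61°, forward 6.2 m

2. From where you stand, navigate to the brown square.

turn right 107°, forward 7.7 m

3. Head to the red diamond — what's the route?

turn left 104°, forward 3.2 m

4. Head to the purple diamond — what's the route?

turn right 52°, forward 4.2 m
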